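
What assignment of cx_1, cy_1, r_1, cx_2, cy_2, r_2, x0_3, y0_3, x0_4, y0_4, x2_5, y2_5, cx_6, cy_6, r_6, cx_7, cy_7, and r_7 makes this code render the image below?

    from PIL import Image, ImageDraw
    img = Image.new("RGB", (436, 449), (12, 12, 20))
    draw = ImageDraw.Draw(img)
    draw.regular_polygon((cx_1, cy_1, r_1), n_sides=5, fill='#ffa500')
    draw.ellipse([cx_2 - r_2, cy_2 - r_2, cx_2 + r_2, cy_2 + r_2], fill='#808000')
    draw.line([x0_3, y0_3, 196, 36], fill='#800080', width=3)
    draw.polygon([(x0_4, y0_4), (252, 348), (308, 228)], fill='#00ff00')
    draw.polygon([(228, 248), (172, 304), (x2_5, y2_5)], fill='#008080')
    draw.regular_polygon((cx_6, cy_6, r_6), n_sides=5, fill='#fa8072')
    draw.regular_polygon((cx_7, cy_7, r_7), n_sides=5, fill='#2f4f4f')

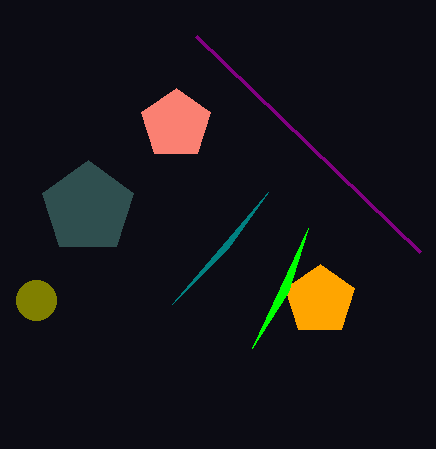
cx_1 = 320; cy_1 = 300; r_1 = 36; cx_2 = 36; cy_2 = 300; r_2 = 20; x0_3 = 420; y0_3 = 252; x0_4 = 288; y0_4 = 292; x2_5 = 268; y2_5 = 192; cx_6 = 176; cy_6 = 124; r_6 = 36; cx_7 = 88; cy_7 = 208; r_7 = 48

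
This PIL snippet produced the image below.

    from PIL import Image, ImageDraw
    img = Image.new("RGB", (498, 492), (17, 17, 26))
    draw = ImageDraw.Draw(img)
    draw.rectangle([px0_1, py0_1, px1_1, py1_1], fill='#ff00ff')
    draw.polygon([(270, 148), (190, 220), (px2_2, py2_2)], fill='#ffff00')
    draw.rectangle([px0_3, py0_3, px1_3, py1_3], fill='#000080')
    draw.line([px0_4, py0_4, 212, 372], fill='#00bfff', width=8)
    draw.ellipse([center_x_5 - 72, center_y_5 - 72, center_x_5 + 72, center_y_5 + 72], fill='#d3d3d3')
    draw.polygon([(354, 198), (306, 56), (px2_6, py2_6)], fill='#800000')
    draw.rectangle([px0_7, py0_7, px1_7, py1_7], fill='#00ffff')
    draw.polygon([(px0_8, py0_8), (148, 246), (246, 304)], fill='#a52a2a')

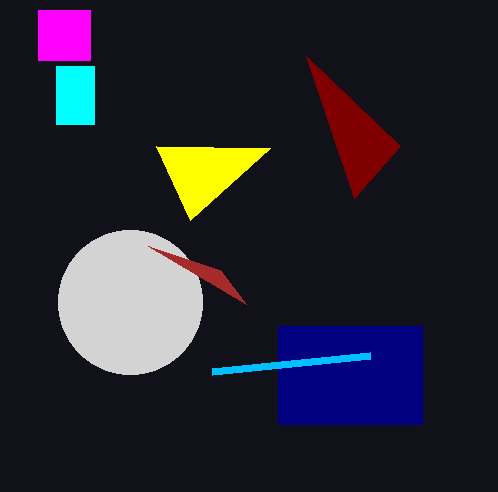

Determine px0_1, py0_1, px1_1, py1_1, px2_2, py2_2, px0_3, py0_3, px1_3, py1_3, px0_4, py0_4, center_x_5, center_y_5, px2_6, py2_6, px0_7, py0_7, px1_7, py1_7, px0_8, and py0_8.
px0_1 = 38; py0_1 = 10; px1_1 = 90; py1_1 = 60; px2_2 = 156; py2_2 = 146; px0_3 = 278; py0_3 = 326; px1_3 = 422; py1_3 = 424; px0_4 = 370; py0_4 = 356; center_x_5 = 130; center_y_5 = 302; px2_6 = 400; py2_6 = 146; px0_7 = 56; py0_7 = 66; px1_7 = 94; py1_7 = 124; px0_8 = 220; py0_8 = 270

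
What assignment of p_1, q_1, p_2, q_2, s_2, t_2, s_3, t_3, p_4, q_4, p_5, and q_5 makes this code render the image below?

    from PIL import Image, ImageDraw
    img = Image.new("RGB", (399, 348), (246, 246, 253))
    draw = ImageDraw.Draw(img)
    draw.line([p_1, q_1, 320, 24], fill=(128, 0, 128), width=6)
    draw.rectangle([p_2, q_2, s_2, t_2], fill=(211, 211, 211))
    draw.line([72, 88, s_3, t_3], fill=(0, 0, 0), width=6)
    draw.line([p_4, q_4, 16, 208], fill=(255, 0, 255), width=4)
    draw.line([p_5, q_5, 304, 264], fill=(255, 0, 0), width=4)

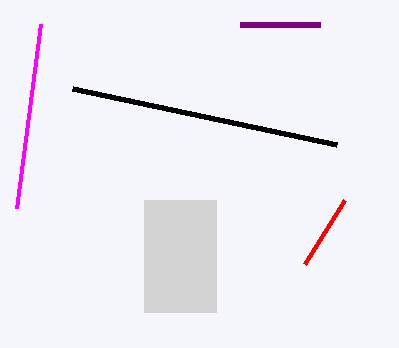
p_1 = 240; q_1 = 24; p_2 = 144; q_2 = 200; s_2 = 216; t_2 = 312; s_3 = 336; t_3 = 144; p_4 = 40; q_4 = 24; p_5 = 344; q_5 = 200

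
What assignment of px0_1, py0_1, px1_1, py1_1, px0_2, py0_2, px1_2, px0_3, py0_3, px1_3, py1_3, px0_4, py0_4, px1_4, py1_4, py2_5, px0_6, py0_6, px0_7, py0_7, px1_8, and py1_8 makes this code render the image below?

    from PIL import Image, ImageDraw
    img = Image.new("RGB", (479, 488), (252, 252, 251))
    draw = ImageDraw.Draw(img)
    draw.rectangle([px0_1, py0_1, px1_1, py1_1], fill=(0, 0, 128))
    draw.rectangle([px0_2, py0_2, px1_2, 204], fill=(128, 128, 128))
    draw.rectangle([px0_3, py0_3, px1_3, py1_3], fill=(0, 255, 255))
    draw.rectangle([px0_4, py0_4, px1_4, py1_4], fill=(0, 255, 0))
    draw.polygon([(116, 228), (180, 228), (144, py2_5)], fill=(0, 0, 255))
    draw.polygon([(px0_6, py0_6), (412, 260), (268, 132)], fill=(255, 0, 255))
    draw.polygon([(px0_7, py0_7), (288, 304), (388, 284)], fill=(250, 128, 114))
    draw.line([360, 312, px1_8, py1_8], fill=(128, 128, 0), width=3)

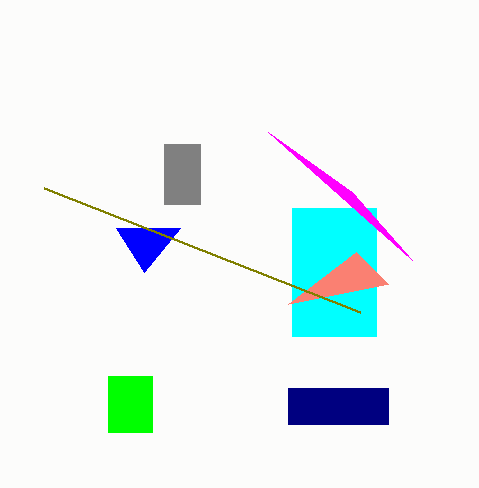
px0_1 = 288
py0_1 = 388
px1_1 = 388
py1_1 = 424
px0_2 = 164
py0_2 = 144
px1_2 = 200
px0_3 = 292
py0_3 = 208
px1_3 = 376
py1_3 = 336
px0_4 = 108
py0_4 = 376
px1_4 = 152
py1_4 = 432
py2_5 = 272
px0_6 = 352
py0_6 = 192
px0_7 = 356
py0_7 = 252
px1_8 = 44
py1_8 = 188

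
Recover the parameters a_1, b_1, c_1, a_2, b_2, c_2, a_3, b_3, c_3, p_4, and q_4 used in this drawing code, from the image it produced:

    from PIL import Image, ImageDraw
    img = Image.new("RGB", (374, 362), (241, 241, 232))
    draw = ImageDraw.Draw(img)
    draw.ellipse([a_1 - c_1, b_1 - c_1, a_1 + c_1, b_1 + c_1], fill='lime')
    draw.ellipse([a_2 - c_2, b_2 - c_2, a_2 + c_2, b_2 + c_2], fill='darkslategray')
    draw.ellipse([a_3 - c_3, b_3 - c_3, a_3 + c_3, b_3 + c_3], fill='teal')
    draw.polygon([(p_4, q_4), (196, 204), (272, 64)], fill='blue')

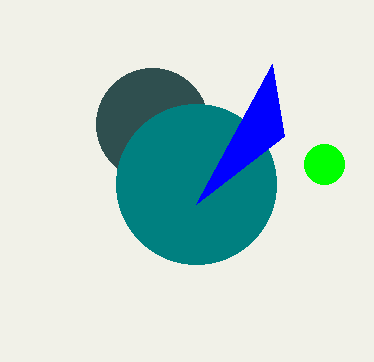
a_1 = 324, b_1 = 164, c_1 = 20, a_2 = 152, b_2 = 124, c_2 = 56, a_3 = 196, b_3 = 184, c_3 = 80, p_4 = 284, q_4 = 136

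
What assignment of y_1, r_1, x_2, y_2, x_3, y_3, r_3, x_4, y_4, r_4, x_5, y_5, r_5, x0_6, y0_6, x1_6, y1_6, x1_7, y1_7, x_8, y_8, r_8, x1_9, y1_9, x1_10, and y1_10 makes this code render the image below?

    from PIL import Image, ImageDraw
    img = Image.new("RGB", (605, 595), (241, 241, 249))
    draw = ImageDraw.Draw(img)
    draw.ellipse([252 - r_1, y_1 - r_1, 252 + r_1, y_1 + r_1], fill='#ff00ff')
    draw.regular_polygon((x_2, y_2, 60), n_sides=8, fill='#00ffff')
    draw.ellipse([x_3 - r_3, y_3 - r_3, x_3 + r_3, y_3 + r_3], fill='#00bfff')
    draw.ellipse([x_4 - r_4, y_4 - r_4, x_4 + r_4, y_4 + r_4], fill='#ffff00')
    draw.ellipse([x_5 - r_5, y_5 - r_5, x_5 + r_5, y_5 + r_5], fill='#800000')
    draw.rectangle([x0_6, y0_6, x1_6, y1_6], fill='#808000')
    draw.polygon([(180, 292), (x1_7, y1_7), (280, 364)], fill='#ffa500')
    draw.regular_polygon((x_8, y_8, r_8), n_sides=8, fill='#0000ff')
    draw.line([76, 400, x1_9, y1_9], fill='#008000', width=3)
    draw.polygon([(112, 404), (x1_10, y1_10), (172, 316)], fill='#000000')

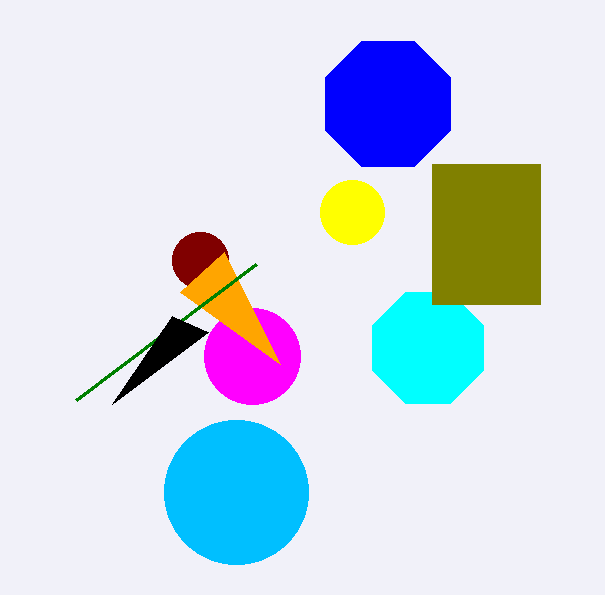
y_1 = 356, r_1 = 48, x_2 = 428, y_2 = 348, x_3 = 236, y_3 = 492, r_3 = 72, x_4 = 352, y_4 = 212, r_4 = 32, x_5 = 200, y_5 = 260, r_5 = 28, x0_6 = 432, y0_6 = 164, x1_6 = 540, y1_6 = 304, x1_7 = 224, y1_7 = 252, x_8 = 388, y_8 = 104, r_8 = 68, x1_9 = 256, y1_9 = 264, x1_10 = 208, y1_10 = 332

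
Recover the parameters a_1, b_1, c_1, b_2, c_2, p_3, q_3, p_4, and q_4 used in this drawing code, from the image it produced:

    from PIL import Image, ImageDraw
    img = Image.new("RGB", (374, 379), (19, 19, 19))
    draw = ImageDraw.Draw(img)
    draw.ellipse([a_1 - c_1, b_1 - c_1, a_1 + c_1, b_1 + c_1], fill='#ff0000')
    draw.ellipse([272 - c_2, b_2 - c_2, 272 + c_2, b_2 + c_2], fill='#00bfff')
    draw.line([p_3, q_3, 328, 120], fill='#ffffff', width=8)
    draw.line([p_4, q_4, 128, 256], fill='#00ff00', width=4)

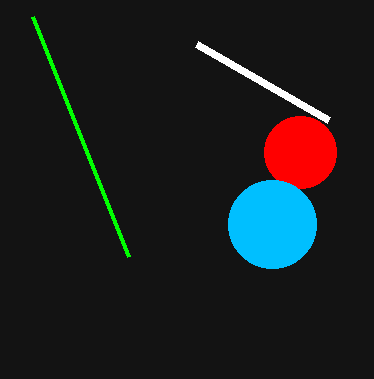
a_1 = 300; b_1 = 152; c_1 = 36; b_2 = 224; c_2 = 44; p_3 = 196; q_3 = 44; p_4 = 32; q_4 = 16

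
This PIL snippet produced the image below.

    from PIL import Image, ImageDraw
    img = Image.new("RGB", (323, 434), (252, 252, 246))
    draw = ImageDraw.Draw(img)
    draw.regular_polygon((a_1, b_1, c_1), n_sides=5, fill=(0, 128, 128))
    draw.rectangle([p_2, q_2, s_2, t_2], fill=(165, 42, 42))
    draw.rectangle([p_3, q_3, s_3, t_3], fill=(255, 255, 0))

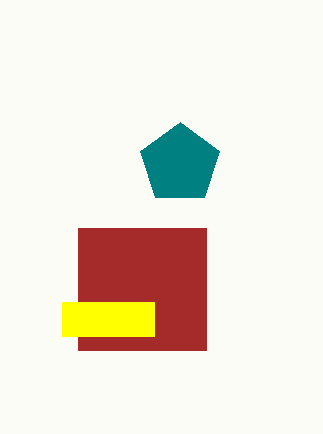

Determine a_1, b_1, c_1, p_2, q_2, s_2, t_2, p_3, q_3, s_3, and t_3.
a_1 = 180; b_1 = 164; c_1 = 42; p_2 = 78; q_2 = 228; s_2 = 206; t_2 = 350; p_3 = 62; q_3 = 302; s_3 = 154; t_3 = 336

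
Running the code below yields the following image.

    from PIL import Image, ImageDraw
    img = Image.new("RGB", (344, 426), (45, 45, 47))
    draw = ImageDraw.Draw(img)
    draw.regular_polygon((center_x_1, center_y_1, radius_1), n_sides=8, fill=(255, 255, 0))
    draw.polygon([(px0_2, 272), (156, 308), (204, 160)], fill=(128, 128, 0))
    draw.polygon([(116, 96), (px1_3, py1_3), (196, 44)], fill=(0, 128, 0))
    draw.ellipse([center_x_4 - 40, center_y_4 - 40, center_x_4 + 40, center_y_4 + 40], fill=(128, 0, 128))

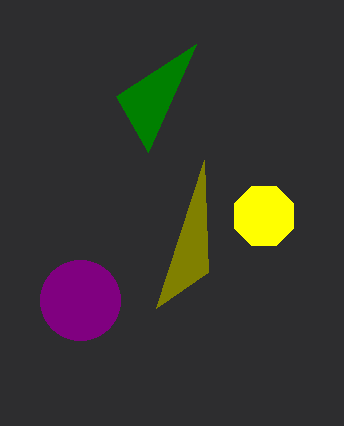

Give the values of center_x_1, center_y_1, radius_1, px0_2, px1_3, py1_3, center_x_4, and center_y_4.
center_x_1 = 264; center_y_1 = 216; radius_1 = 32; px0_2 = 208; px1_3 = 148; py1_3 = 152; center_x_4 = 80; center_y_4 = 300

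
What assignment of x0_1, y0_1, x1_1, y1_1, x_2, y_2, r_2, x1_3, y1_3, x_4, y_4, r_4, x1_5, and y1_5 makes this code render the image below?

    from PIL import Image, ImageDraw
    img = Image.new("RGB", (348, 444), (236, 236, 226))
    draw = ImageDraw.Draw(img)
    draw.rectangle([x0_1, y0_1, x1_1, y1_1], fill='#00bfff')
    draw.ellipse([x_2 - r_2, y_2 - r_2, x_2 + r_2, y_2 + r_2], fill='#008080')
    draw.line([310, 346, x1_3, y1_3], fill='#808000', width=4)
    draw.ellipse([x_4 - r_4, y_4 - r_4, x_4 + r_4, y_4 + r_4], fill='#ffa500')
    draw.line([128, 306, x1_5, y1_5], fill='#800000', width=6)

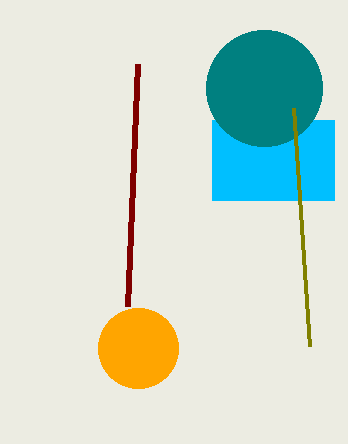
x0_1 = 212, y0_1 = 120, x1_1 = 334, y1_1 = 200, x_2 = 264, y_2 = 88, r_2 = 58, x1_3 = 294, y1_3 = 108, x_4 = 138, y_4 = 348, r_4 = 40, x1_5 = 138, y1_5 = 64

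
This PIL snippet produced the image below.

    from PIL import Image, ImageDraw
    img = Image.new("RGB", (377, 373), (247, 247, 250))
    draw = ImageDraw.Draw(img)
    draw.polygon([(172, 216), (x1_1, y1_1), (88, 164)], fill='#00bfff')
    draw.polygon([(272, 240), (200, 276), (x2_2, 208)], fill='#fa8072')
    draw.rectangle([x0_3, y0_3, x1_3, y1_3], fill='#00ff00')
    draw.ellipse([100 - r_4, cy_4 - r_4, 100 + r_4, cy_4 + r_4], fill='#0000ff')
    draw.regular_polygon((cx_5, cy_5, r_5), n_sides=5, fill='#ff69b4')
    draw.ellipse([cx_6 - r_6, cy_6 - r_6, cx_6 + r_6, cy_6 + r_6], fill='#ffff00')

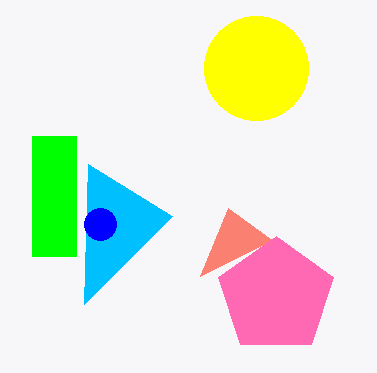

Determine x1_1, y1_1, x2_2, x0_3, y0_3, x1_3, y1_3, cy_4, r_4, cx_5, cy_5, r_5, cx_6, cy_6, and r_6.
x1_1 = 84, y1_1 = 304, x2_2 = 228, x0_3 = 32, y0_3 = 136, x1_3 = 76, y1_3 = 256, cy_4 = 224, r_4 = 16, cx_5 = 276, cy_5 = 296, r_5 = 60, cx_6 = 256, cy_6 = 68, r_6 = 52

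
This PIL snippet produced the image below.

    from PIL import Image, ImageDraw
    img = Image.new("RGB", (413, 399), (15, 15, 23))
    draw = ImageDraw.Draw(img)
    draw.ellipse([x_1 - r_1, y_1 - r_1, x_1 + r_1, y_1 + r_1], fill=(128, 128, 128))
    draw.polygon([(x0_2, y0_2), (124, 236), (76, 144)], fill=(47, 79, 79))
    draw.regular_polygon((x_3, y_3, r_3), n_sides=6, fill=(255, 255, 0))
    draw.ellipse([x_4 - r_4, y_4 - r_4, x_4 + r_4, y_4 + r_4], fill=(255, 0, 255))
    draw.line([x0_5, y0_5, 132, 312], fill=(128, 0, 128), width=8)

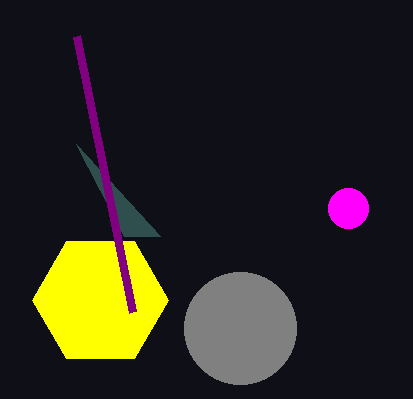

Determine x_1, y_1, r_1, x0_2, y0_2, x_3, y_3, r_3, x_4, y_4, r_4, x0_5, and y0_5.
x_1 = 240
y_1 = 328
r_1 = 56
x0_2 = 160
y0_2 = 236
x_3 = 100
y_3 = 300
r_3 = 68
x_4 = 348
y_4 = 208
r_4 = 20
x0_5 = 76
y0_5 = 36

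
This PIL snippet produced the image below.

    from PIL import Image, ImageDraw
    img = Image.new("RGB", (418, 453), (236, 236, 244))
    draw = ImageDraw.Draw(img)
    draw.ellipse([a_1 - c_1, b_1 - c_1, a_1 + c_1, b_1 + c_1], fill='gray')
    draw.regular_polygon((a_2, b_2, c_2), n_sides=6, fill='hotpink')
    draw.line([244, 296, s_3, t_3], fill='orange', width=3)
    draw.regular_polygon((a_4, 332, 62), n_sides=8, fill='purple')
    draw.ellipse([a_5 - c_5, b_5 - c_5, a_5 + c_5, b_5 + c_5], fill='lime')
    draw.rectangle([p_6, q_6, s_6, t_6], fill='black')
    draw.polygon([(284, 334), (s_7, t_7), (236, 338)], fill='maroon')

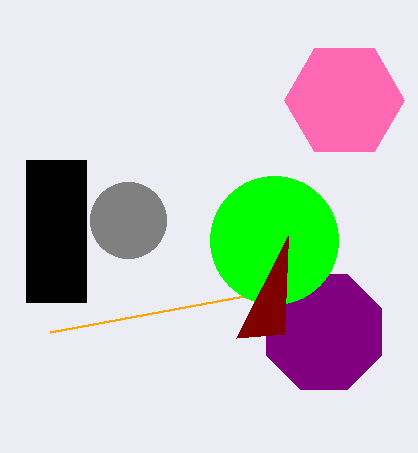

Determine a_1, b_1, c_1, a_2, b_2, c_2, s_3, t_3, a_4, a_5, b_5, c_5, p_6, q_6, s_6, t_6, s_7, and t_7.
a_1 = 128, b_1 = 220, c_1 = 38, a_2 = 344, b_2 = 100, c_2 = 60, s_3 = 50, t_3 = 332, a_4 = 324, a_5 = 274, b_5 = 240, c_5 = 64, p_6 = 26, q_6 = 160, s_6 = 86, t_6 = 302, s_7 = 288, t_7 = 236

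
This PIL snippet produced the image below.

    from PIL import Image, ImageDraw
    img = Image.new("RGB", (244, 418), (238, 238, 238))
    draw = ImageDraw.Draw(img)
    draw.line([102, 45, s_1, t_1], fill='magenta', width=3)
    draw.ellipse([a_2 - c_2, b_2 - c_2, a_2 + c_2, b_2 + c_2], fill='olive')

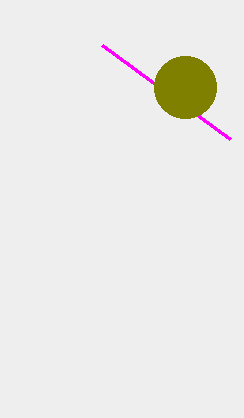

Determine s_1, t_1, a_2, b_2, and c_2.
s_1 = 230, t_1 = 139, a_2 = 185, b_2 = 87, c_2 = 31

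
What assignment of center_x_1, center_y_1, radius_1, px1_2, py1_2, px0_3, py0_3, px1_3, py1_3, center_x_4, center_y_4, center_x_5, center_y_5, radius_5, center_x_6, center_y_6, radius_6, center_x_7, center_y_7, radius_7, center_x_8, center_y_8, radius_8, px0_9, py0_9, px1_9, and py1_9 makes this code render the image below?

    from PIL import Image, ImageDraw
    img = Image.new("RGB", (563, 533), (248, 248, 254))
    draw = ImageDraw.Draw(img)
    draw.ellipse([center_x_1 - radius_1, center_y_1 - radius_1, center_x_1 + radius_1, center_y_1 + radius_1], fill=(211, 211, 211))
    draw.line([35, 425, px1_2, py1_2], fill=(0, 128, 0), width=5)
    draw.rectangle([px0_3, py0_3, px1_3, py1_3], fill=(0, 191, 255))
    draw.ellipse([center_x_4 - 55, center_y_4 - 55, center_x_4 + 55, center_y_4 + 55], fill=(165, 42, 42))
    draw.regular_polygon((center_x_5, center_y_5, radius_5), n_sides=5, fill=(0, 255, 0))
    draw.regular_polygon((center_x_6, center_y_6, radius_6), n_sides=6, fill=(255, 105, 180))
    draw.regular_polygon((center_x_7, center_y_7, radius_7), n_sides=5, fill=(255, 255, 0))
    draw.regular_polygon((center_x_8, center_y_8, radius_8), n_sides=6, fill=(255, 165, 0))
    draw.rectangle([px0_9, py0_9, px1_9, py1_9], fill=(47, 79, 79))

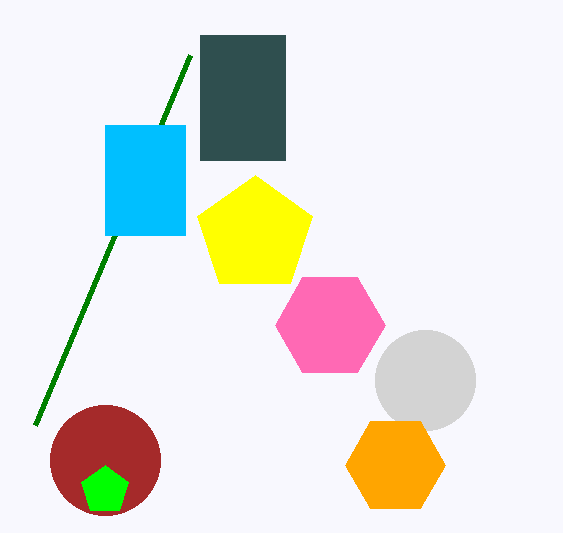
center_x_1 = 425; center_y_1 = 380; radius_1 = 50; px1_2 = 190; py1_2 = 55; px0_3 = 105; py0_3 = 125; px1_3 = 185; py1_3 = 235; center_x_4 = 105; center_y_4 = 460; center_x_5 = 105; center_y_5 = 490; radius_5 = 25; center_x_6 = 330; center_y_6 = 325; radius_6 = 55; center_x_7 = 255; center_y_7 = 235; radius_7 = 60; center_x_8 = 395; center_y_8 = 465; radius_8 = 50; px0_9 = 200; py0_9 = 35; px1_9 = 285; py1_9 = 160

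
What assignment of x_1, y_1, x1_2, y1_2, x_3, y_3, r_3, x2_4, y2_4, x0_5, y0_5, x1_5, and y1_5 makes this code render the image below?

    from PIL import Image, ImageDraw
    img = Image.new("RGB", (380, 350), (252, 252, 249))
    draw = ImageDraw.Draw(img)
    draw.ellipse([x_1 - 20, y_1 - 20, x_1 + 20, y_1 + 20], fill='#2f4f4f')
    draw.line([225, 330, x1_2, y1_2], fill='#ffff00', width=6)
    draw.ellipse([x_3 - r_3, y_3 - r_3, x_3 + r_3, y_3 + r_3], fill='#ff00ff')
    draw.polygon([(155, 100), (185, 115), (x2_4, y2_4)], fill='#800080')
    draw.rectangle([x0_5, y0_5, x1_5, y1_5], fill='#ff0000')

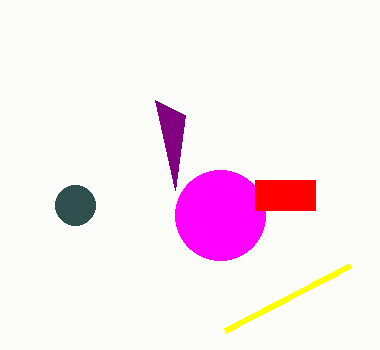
x_1 = 75
y_1 = 205
x1_2 = 350
y1_2 = 265
x_3 = 220
y_3 = 215
r_3 = 45
x2_4 = 175
y2_4 = 190
x0_5 = 255
y0_5 = 180
x1_5 = 315
y1_5 = 210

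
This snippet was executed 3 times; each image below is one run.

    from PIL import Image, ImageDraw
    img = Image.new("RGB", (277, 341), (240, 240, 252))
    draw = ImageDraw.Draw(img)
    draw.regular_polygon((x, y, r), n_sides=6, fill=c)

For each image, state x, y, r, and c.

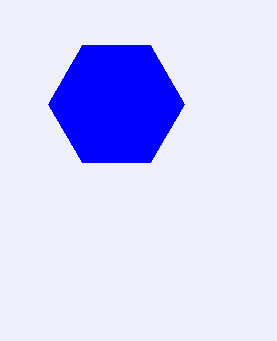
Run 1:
x = 116
y = 104
r = 68
c = 'blue'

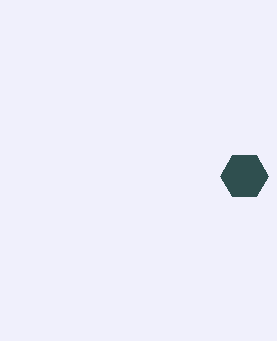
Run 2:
x = 244; y = 176; r = 24; c = 'darkslategray'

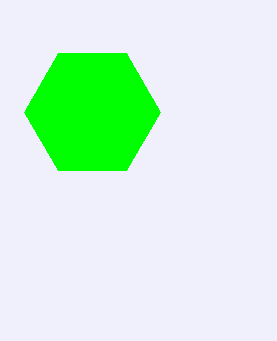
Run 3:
x = 92
y = 112
r = 68
c = 'lime'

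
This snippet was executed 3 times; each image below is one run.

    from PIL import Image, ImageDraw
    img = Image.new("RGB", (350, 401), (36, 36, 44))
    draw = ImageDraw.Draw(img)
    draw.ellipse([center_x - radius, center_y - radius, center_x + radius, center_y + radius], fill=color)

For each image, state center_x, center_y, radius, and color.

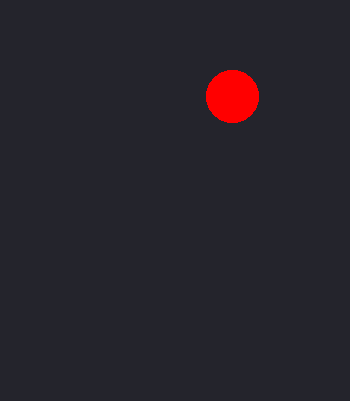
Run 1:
center_x = 232, center_y = 96, radius = 26, color = 'red'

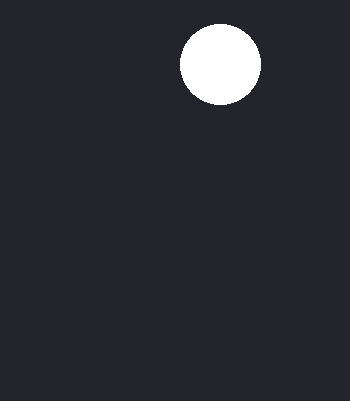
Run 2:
center_x = 220; center_y = 64; radius = 40; color = 'white'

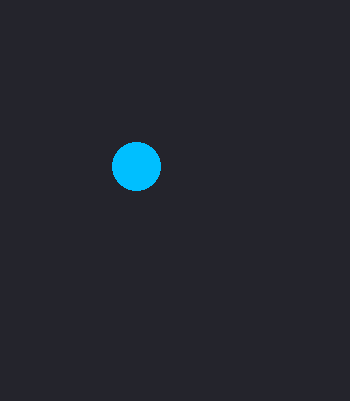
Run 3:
center_x = 136
center_y = 166
radius = 24
color = 'deepskyblue'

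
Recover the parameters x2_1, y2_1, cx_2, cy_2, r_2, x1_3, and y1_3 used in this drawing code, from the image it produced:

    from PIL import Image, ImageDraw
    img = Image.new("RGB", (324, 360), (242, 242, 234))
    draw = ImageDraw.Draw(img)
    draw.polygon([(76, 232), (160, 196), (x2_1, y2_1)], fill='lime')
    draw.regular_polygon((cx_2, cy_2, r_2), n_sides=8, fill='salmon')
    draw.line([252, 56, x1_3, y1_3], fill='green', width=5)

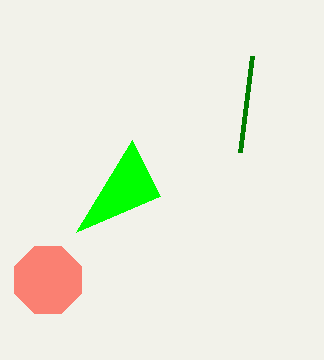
x2_1 = 132, y2_1 = 140, cx_2 = 48, cy_2 = 280, r_2 = 36, x1_3 = 240, y1_3 = 152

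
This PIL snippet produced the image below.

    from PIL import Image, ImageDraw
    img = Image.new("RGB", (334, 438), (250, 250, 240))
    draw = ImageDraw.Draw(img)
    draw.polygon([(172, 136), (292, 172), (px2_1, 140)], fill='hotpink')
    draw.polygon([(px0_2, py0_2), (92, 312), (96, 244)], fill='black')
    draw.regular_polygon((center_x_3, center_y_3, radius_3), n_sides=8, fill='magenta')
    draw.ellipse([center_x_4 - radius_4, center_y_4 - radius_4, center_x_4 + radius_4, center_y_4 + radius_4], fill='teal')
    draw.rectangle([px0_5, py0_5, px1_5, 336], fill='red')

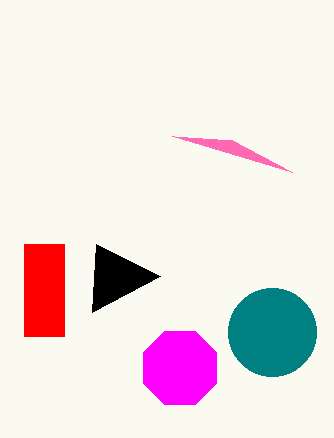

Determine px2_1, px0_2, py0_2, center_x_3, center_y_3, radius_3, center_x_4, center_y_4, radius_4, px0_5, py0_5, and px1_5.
px2_1 = 232
px0_2 = 160
py0_2 = 276
center_x_3 = 180
center_y_3 = 368
radius_3 = 40
center_x_4 = 272
center_y_4 = 332
radius_4 = 44
px0_5 = 24
py0_5 = 244
px1_5 = 64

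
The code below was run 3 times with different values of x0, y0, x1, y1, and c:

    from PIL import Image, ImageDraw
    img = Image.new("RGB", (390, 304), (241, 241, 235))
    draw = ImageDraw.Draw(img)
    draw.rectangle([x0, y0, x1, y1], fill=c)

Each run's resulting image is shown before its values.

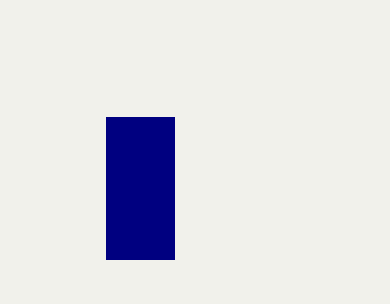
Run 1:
x0 = 106; y0 = 117; x1 = 174; y1 = 259; c = 'navy'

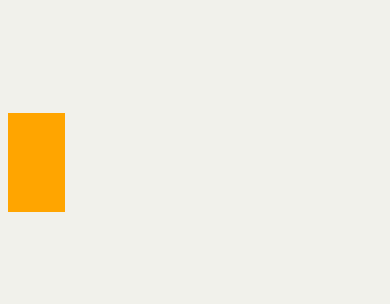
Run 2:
x0 = 8
y0 = 113
x1 = 64
y1 = 211
c = 'orange'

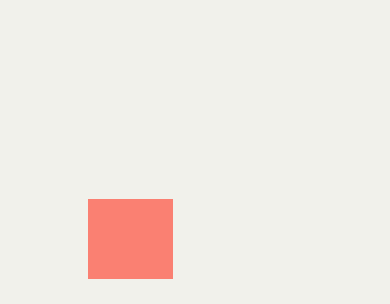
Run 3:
x0 = 88; y0 = 199; x1 = 172; y1 = 278; c = 'salmon'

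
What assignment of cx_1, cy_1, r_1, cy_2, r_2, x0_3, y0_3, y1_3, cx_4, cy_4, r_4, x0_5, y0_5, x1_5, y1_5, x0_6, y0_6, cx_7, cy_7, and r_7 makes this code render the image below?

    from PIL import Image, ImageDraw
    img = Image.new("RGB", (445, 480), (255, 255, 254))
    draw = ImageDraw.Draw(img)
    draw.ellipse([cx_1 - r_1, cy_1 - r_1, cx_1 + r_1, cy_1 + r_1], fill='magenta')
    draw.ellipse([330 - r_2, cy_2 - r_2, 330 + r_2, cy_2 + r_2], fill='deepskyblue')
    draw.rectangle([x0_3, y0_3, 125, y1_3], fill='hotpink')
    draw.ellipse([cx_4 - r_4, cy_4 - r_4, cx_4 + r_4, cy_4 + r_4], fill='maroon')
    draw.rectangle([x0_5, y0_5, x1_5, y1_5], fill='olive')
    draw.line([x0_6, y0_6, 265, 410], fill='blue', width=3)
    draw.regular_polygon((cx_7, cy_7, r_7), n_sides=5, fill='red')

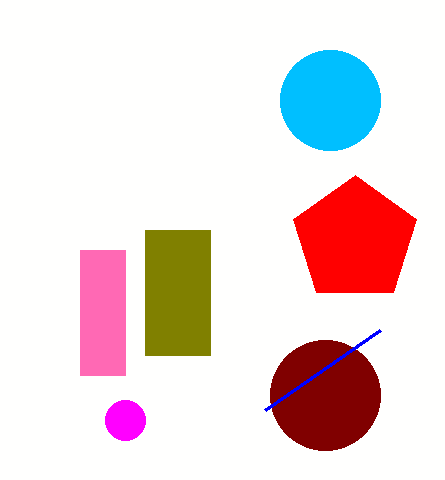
cx_1 = 125
cy_1 = 420
r_1 = 20
cy_2 = 100
r_2 = 50
x0_3 = 80
y0_3 = 250
y1_3 = 375
cx_4 = 325
cy_4 = 395
r_4 = 55
x0_5 = 145
y0_5 = 230
x1_5 = 210
y1_5 = 355
x0_6 = 380
y0_6 = 330
cx_7 = 355
cy_7 = 240
r_7 = 65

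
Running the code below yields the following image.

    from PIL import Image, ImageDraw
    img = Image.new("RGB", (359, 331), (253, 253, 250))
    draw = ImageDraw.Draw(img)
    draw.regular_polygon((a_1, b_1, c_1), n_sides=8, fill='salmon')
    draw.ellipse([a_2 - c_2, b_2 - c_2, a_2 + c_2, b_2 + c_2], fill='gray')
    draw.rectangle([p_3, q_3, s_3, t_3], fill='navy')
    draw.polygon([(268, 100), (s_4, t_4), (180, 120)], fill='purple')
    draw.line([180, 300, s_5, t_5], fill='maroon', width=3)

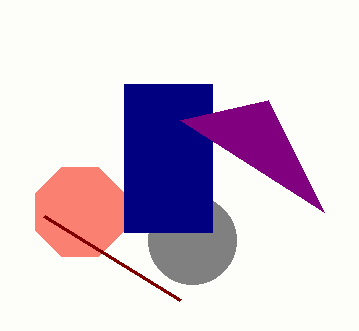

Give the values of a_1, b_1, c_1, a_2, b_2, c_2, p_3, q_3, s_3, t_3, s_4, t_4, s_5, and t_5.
a_1 = 80; b_1 = 212; c_1 = 48; a_2 = 192; b_2 = 240; c_2 = 44; p_3 = 124; q_3 = 84; s_3 = 212; t_3 = 232; s_4 = 324; t_4 = 212; s_5 = 44; t_5 = 216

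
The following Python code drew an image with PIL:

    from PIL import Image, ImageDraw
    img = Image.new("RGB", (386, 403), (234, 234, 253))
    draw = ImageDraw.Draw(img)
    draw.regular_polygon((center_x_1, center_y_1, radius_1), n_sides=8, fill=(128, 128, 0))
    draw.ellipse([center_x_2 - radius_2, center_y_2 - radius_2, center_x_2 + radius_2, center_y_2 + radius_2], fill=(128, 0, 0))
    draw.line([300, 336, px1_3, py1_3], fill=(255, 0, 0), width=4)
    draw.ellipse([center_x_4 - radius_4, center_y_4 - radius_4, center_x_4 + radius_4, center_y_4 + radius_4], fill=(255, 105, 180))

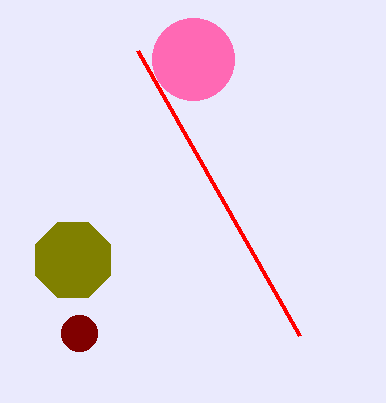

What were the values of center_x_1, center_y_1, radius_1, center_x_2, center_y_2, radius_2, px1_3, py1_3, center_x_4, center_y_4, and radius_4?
center_x_1 = 73; center_y_1 = 260; radius_1 = 41; center_x_2 = 79; center_y_2 = 333; radius_2 = 18; px1_3 = 138; py1_3 = 51; center_x_4 = 193; center_y_4 = 59; radius_4 = 41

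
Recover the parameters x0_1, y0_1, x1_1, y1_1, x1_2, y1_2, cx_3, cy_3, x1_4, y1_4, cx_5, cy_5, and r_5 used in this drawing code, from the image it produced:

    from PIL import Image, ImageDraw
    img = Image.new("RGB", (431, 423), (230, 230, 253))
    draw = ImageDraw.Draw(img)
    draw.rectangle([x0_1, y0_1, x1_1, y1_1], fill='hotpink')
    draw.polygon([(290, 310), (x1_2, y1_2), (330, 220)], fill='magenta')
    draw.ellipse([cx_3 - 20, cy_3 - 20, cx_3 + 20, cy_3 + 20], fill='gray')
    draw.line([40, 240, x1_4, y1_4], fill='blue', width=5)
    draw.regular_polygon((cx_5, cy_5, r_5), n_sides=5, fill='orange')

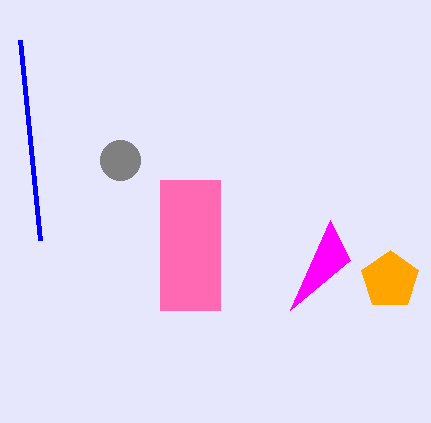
x0_1 = 160, y0_1 = 180, x1_1 = 220, y1_1 = 310, x1_2 = 350, y1_2 = 260, cx_3 = 120, cy_3 = 160, x1_4 = 20, y1_4 = 40, cx_5 = 390, cy_5 = 280, r_5 = 30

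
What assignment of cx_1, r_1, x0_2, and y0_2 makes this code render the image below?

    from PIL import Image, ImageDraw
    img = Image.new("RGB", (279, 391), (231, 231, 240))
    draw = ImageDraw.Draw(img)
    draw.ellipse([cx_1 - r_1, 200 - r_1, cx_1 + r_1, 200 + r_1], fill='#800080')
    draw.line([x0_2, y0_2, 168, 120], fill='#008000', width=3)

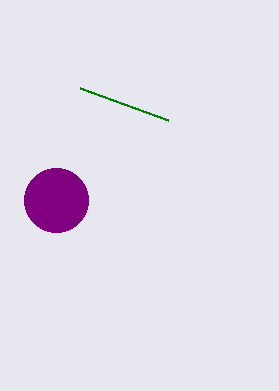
cx_1 = 56; r_1 = 32; x0_2 = 80; y0_2 = 88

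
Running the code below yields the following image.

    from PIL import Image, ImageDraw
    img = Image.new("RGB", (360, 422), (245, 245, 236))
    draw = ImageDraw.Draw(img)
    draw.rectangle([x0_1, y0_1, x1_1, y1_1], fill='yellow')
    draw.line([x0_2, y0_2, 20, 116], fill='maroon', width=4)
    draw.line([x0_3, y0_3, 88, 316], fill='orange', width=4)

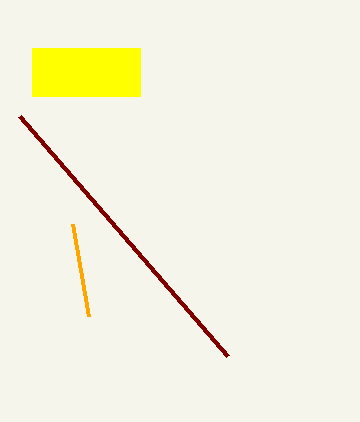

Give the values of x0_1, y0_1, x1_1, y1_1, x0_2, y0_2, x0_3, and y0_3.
x0_1 = 32, y0_1 = 48, x1_1 = 140, y1_1 = 96, x0_2 = 228, y0_2 = 356, x0_3 = 72, y0_3 = 224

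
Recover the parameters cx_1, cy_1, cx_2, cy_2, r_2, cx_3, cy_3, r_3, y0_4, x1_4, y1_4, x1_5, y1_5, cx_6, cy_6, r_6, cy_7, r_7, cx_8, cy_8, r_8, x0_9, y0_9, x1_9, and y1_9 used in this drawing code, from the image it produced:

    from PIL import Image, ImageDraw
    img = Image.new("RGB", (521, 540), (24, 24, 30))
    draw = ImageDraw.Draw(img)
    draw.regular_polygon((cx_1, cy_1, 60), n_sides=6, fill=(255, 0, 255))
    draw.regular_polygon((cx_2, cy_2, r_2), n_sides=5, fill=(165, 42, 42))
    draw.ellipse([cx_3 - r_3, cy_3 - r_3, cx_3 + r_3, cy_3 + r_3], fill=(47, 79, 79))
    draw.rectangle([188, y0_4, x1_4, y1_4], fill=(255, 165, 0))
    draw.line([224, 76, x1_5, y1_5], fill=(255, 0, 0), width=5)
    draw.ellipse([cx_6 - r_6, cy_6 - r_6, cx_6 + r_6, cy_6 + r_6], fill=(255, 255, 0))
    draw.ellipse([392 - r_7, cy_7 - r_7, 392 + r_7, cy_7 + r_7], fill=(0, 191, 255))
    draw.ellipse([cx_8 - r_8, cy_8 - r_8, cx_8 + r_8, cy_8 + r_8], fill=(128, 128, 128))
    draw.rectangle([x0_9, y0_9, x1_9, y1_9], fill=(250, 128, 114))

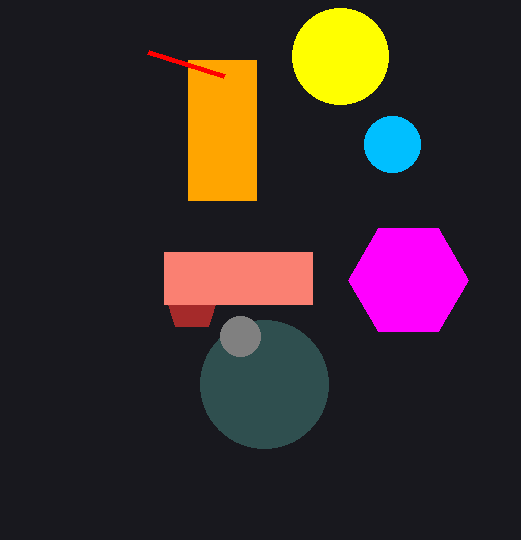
cx_1 = 408, cy_1 = 280, cx_2 = 192, cy_2 = 304, r_2 = 28, cx_3 = 264, cy_3 = 384, r_3 = 64, y0_4 = 60, x1_4 = 256, y1_4 = 200, x1_5 = 148, y1_5 = 52, cx_6 = 340, cy_6 = 56, r_6 = 48, cy_7 = 144, r_7 = 28, cx_8 = 240, cy_8 = 336, r_8 = 20, x0_9 = 164, y0_9 = 252, x1_9 = 312, y1_9 = 304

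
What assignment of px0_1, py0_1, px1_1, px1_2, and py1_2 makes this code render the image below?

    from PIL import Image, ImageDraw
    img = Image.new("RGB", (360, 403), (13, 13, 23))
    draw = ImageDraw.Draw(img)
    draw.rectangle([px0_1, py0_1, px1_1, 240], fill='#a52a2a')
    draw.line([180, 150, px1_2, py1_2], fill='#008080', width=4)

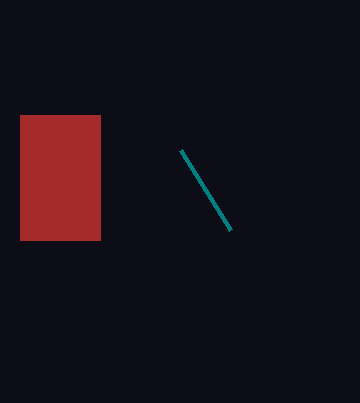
px0_1 = 20, py0_1 = 115, px1_1 = 100, px1_2 = 230, py1_2 = 230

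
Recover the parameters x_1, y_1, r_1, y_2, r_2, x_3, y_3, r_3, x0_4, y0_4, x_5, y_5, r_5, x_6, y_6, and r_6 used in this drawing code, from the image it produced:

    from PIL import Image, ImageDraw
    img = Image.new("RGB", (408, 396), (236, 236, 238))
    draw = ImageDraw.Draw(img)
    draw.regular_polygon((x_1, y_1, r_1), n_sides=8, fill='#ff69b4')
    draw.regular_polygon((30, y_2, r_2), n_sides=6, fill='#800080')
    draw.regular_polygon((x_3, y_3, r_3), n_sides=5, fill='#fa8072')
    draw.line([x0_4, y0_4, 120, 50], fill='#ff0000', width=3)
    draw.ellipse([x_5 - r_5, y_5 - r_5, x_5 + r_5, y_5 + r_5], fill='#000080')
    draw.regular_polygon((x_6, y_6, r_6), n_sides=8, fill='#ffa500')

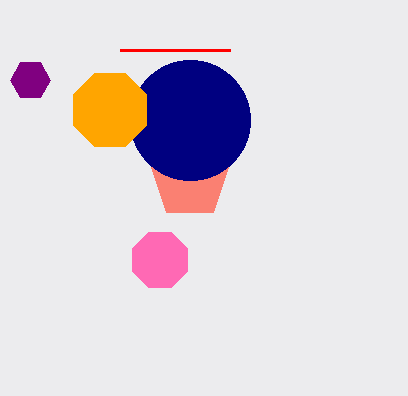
x_1 = 160
y_1 = 260
r_1 = 30
y_2 = 80
r_2 = 20
x_3 = 190
y_3 = 180
r_3 = 40
x0_4 = 230
y0_4 = 50
x_5 = 190
y_5 = 120
r_5 = 60
x_6 = 110
y_6 = 110
r_6 = 40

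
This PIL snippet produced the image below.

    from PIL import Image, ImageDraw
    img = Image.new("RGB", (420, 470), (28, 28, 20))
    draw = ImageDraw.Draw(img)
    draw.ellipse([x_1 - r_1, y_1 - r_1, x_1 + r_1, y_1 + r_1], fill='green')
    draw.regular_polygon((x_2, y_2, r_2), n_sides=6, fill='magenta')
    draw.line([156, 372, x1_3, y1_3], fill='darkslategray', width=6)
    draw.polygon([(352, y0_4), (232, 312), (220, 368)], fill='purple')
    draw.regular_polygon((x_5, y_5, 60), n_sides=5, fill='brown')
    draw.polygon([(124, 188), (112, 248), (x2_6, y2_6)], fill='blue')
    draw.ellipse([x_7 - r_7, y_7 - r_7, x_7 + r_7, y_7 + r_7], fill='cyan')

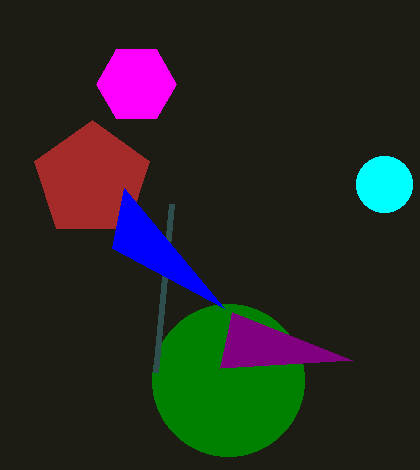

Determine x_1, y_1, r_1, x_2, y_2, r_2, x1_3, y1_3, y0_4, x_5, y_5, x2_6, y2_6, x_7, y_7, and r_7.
x_1 = 228, y_1 = 380, r_1 = 76, x_2 = 136, y_2 = 84, r_2 = 40, x1_3 = 172, y1_3 = 204, y0_4 = 360, x_5 = 92, y_5 = 180, x2_6 = 224, y2_6 = 308, x_7 = 384, y_7 = 184, r_7 = 28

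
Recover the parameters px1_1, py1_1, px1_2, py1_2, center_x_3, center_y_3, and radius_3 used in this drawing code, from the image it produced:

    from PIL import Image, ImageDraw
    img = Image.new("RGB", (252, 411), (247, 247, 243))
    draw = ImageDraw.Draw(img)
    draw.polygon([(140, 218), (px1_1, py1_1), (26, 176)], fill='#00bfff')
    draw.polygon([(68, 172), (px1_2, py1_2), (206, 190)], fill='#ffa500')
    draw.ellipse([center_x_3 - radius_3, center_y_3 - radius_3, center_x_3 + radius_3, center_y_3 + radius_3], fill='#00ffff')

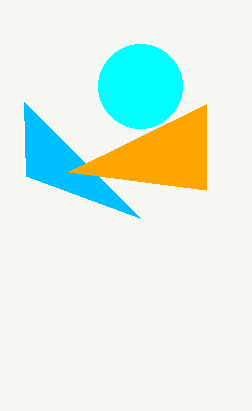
px1_1 = 24
py1_1 = 102
px1_2 = 206
py1_2 = 104
center_x_3 = 140
center_y_3 = 86
radius_3 = 42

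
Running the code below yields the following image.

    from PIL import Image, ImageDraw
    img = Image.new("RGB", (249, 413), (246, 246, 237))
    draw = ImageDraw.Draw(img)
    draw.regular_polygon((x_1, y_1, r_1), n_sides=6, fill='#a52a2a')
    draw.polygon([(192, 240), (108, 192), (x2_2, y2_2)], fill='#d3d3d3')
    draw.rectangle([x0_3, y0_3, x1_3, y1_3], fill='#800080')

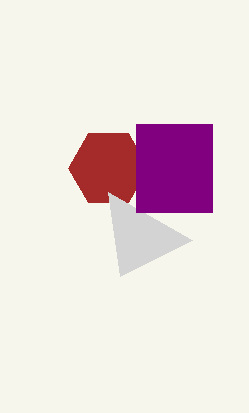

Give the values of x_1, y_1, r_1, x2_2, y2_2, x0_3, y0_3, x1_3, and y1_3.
x_1 = 108
y_1 = 168
r_1 = 40
x2_2 = 120
y2_2 = 276
x0_3 = 136
y0_3 = 124
x1_3 = 212
y1_3 = 212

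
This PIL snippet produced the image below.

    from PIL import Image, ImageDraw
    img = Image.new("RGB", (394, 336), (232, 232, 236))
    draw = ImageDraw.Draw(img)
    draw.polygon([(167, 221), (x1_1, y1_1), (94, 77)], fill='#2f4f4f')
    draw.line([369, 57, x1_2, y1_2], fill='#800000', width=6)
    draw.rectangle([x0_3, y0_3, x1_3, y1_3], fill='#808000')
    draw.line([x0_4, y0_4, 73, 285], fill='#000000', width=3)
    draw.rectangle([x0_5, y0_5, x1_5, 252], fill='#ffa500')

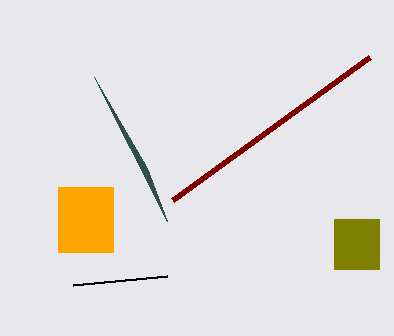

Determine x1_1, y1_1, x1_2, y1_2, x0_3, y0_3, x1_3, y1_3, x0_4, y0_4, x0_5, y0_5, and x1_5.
x1_1 = 147, y1_1 = 168, x1_2 = 172, y1_2 = 200, x0_3 = 334, y0_3 = 219, x1_3 = 379, y1_3 = 269, x0_4 = 167, y0_4 = 276, x0_5 = 58, y0_5 = 187, x1_5 = 113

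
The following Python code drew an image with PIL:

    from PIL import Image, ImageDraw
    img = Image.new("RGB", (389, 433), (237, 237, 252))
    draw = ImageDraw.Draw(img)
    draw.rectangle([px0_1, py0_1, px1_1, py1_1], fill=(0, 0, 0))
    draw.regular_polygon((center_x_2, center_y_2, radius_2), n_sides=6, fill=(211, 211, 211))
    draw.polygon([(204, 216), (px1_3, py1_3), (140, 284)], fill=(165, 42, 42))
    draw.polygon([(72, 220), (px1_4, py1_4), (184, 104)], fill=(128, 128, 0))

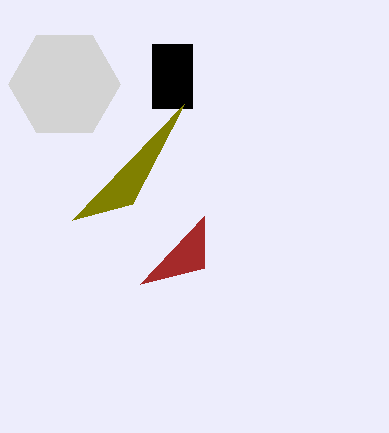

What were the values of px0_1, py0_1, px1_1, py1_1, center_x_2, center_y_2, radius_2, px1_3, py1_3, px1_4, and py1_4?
px0_1 = 152, py0_1 = 44, px1_1 = 192, py1_1 = 108, center_x_2 = 64, center_y_2 = 84, radius_2 = 56, px1_3 = 204, py1_3 = 268, px1_4 = 132, py1_4 = 204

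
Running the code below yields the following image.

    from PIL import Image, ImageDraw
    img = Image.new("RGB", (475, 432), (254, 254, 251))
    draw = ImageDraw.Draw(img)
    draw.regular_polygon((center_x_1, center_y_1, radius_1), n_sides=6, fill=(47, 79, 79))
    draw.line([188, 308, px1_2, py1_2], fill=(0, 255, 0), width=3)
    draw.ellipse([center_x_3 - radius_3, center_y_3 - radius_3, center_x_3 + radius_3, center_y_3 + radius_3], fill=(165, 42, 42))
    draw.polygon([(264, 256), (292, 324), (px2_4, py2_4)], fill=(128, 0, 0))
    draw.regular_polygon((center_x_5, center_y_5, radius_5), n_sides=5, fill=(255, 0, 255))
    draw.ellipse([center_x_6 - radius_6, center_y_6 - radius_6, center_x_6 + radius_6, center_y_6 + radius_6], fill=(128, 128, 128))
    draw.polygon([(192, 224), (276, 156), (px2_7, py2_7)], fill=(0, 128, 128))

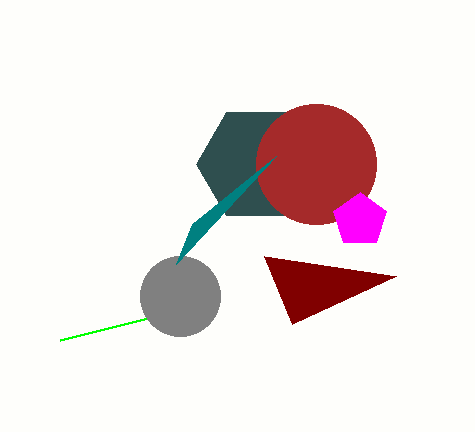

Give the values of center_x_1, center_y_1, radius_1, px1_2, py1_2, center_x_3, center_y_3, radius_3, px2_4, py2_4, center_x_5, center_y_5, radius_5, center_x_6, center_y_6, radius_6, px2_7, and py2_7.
center_x_1 = 256; center_y_1 = 164; radius_1 = 60; px1_2 = 60; py1_2 = 340; center_x_3 = 316; center_y_3 = 164; radius_3 = 60; px2_4 = 396; py2_4 = 276; center_x_5 = 360; center_y_5 = 220; radius_5 = 28; center_x_6 = 180; center_y_6 = 296; radius_6 = 40; px2_7 = 176; py2_7 = 264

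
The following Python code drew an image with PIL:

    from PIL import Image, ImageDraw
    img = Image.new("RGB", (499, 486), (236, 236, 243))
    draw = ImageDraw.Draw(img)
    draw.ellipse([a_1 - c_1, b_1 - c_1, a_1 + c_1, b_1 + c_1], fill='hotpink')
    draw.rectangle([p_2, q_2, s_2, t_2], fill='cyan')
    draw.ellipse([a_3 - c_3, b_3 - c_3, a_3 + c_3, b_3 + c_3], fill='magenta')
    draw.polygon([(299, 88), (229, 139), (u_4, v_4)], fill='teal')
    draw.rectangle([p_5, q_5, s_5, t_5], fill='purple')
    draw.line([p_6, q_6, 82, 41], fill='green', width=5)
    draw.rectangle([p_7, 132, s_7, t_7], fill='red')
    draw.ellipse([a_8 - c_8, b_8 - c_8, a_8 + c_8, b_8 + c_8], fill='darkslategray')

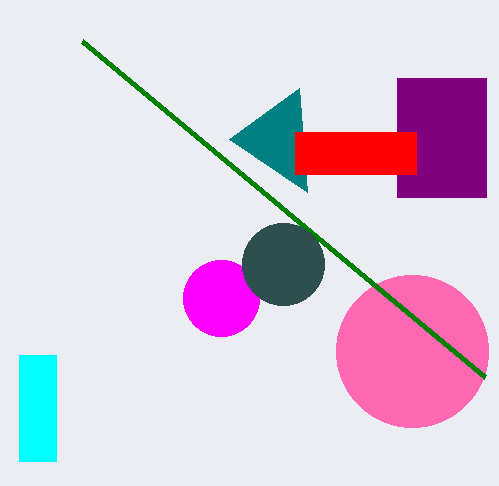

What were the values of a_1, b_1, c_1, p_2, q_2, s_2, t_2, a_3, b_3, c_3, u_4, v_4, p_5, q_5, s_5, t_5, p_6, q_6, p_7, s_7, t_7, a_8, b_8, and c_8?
a_1 = 412
b_1 = 351
c_1 = 76
p_2 = 19
q_2 = 355
s_2 = 56
t_2 = 461
a_3 = 221
b_3 = 298
c_3 = 38
u_4 = 307
v_4 = 192
p_5 = 397
q_5 = 78
s_5 = 486
t_5 = 197
p_6 = 485
q_6 = 377
p_7 = 295
s_7 = 416
t_7 = 174
a_8 = 283
b_8 = 264
c_8 = 41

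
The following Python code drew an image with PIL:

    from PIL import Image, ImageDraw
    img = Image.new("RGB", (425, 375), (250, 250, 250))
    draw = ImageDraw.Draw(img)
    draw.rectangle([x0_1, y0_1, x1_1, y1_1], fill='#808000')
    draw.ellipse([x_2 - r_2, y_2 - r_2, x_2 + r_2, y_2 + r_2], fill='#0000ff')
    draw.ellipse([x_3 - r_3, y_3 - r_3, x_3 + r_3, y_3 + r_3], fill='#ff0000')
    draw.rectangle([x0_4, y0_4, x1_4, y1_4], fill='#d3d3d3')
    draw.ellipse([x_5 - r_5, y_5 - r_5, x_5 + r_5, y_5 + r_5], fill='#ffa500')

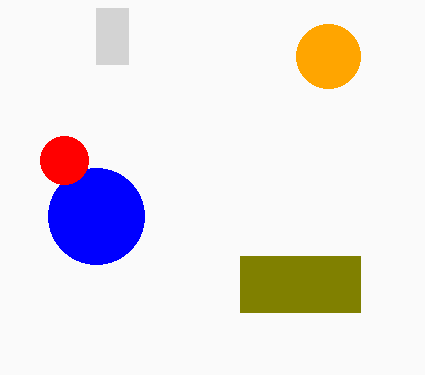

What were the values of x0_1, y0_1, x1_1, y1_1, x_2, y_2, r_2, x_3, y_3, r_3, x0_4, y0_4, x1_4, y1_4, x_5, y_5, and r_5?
x0_1 = 240
y0_1 = 256
x1_1 = 360
y1_1 = 312
x_2 = 96
y_2 = 216
r_2 = 48
x_3 = 64
y_3 = 160
r_3 = 24
x0_4 = 96
y0_4 = 8
x1_4 = 128
y1_4 = 64
x_5 = 328
y_5 = 56
r_5 = 32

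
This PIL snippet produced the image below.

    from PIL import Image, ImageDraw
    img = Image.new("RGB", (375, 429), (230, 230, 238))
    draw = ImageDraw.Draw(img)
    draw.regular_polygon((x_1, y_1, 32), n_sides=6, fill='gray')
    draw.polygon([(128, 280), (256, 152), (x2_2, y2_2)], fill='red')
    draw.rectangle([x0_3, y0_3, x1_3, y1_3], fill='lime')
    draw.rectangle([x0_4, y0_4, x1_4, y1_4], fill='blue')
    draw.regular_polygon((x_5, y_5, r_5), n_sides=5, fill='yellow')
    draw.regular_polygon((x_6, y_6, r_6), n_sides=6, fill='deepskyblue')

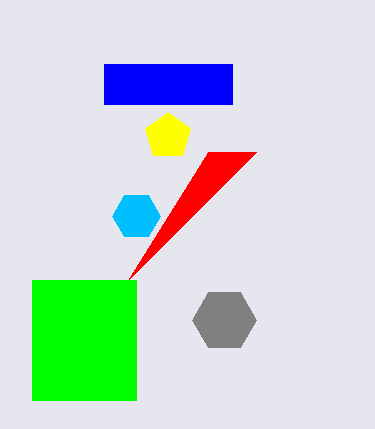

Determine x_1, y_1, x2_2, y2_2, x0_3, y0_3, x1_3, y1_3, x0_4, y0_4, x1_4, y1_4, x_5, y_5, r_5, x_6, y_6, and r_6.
x_1 = 224; y_1 = 320; x2_2 = 208; y2_2 = 152; x0_3 = 32; y0_3 = 280; x1_3 = 136; y1_3 = 400; x0_4 = 104; y0_4 = 64; x1_4 = 232; y1_4 = 104; x_5 = 168; y_5 = 136; r_5 = 24; x_6 = 136; y_6 = 216; r_6 = 24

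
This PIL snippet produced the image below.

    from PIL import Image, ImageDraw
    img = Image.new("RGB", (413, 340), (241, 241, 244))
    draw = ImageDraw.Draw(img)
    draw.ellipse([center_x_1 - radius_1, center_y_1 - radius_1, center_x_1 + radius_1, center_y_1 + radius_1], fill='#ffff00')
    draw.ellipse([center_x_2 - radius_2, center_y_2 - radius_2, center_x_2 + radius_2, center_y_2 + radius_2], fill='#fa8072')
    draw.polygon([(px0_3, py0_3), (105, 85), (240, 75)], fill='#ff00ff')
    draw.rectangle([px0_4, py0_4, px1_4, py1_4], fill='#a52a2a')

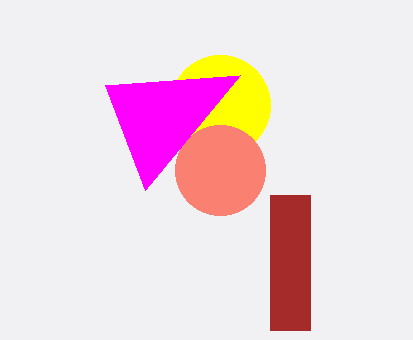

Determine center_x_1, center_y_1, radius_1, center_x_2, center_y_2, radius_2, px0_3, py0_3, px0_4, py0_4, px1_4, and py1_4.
center_x_1 = 220
center_y_1 = 105
radius_1 = 50
center_x_2 = 220
center_y_2 = 170
radius_2 = 45
px0_3 = 145
py0_3 = 190
px0_4 = 270
py0_4 = 195
px1_4 = 310
py1_4 = 330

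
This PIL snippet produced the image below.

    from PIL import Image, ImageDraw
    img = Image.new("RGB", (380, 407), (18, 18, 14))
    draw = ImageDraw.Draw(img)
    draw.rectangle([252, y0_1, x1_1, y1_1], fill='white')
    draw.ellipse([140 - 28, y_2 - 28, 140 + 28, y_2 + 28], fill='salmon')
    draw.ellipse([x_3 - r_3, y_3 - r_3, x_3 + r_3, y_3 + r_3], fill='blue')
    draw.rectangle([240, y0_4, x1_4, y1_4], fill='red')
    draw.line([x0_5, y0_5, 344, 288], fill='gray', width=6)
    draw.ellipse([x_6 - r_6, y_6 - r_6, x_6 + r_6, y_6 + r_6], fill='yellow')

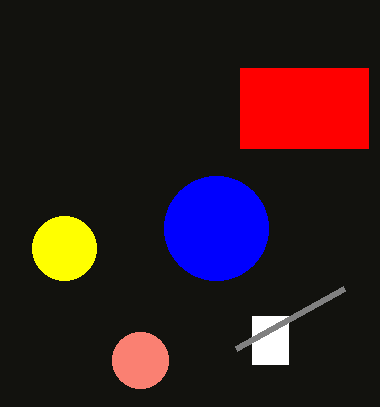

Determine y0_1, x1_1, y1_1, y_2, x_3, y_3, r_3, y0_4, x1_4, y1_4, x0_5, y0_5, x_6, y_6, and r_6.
y0_1 = 316, x1_1 = 288, y1_1 = 364, y_2 = 360, x_3 = 216, y_3 = 228, r_3 = 52, y0_4 = 68, x1_4 = 368, y1_4 = 148, x0_5 = 236, y0_5 = 348, x_6 = 64, y_6 = 248, r_6 = 32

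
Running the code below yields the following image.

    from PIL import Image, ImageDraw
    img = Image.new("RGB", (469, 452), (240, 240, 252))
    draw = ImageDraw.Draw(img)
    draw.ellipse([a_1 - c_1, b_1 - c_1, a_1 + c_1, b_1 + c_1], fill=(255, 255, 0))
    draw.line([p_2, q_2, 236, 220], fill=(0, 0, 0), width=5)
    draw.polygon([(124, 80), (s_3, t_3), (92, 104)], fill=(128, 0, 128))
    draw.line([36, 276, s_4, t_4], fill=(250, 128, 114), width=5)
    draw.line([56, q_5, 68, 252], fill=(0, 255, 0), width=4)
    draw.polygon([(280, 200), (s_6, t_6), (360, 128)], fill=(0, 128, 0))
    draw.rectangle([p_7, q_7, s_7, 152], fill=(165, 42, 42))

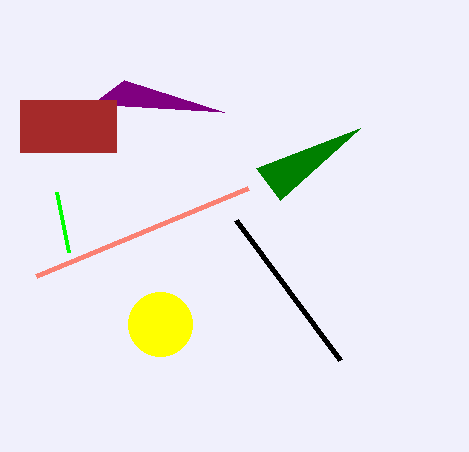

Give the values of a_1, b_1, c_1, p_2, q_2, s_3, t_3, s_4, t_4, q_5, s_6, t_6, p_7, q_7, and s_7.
a_1 = 160; b_1 = 324; c_1 = 32; p_2 = 340; q_2 = 360; s_3 = 224; t_3 = 112; s_4 = 248; t_4 = 188; q_5 = 192; s_6 = 256; t_6 = 168; p_7 = 20; q_7 = 100; s_7 = 116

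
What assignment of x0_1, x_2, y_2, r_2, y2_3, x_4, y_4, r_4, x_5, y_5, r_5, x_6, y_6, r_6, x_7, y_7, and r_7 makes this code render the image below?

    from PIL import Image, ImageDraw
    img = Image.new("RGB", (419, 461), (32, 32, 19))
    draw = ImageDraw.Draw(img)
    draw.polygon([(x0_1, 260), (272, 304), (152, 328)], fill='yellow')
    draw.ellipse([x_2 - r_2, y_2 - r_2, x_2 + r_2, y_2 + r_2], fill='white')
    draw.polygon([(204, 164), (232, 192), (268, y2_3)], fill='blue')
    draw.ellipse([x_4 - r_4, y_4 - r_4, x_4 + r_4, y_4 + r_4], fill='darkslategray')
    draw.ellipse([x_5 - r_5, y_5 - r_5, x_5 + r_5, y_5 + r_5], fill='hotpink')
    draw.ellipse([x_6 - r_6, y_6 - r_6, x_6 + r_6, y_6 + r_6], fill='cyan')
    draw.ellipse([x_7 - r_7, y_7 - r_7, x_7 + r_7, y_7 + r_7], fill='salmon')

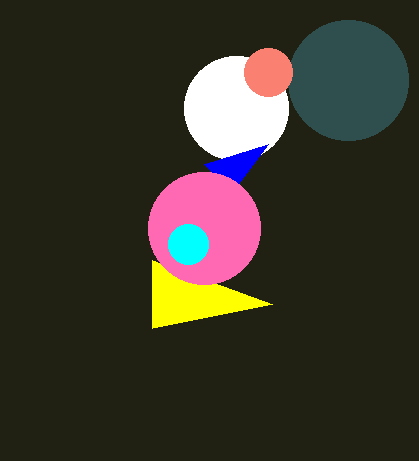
x0_1 = 152
x_2 = 236
y_2 = 108
r_2 = 52
y2_3 = 144
x_4 = 348
y_4 = 80
r_4 = 60
x_5 = 204
y_5 = 228
r_5 = 56
x_6 = 188
y_6 = 244
r_6 = 20
x_7 = 268
y_7 = 72
r_7 = 24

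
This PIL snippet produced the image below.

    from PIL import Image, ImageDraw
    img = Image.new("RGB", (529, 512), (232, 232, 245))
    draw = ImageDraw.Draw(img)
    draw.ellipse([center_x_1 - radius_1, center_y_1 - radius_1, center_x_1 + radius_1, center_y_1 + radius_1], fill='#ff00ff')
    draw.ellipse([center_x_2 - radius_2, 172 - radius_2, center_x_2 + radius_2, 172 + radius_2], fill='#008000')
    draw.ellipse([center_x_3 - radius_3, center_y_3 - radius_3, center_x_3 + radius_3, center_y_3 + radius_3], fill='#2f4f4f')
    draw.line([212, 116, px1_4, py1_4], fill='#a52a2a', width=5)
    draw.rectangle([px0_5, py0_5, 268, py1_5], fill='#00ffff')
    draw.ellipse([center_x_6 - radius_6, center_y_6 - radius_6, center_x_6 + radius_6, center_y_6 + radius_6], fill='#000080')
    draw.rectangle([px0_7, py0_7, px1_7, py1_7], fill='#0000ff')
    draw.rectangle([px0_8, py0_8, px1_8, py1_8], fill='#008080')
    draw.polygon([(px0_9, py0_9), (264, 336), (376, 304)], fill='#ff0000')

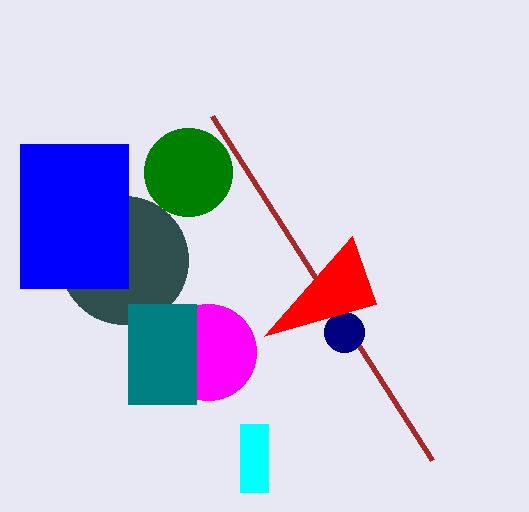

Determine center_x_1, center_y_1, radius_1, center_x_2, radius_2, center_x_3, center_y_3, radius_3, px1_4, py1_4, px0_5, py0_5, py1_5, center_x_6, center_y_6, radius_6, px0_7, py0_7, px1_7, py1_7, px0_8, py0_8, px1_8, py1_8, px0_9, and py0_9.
center_x_1 = 208
center_y_1 = 352
radius_1 = 48
center_x_2 = 188
radius_2 = 44
center_x_3 = 124
center_y_3 = 260
radius_3 = 64
px1_4 = 432
py1_4 = 460
px0_5 = 240
py0_5 = 424
py1_5 = 492
center_x_6 = 344
center_y_6 = 332
radius_6 = 20
px0_7 = 20
py0_7 = 144
px1_7 = 128
py1_7 = 288
px0_8 = 128
py0_8 = 304
px1_8 = 196
py1_8 = 404
px0_9 = 352
py0_9 = 236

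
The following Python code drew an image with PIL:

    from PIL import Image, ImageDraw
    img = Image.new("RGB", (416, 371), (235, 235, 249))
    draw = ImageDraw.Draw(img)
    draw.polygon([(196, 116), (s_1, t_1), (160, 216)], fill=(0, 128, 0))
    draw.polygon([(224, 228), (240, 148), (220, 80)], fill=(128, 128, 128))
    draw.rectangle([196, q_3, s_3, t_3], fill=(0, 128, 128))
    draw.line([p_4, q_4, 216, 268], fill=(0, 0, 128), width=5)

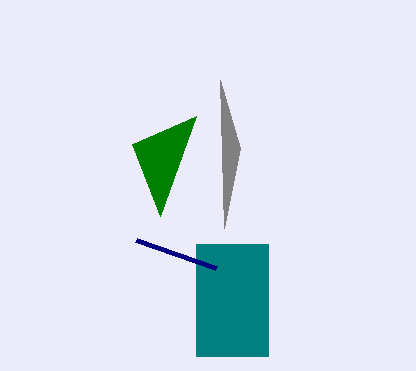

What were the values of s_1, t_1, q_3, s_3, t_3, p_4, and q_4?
s_1 = 132; t_1 = 144; q_3 = 244; s_3 = 268; t_3 = 356; p_4 = 136; q_4 = 240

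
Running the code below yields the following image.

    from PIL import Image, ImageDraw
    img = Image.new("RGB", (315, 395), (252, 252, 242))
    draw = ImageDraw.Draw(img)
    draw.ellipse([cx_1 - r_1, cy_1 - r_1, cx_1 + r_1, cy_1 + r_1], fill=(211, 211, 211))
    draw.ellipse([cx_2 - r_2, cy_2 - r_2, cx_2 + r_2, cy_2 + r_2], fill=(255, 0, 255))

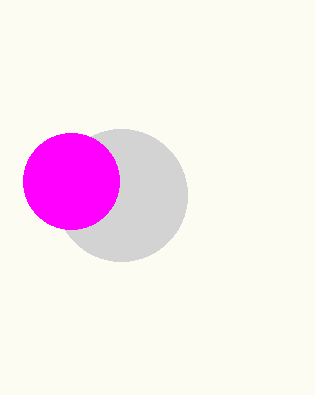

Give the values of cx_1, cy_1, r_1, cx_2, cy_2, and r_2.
cx_1 = 121; cy_1 = 195; r_1 = 66; cx_2 = 71; cy_2 = 181; r_2 = 48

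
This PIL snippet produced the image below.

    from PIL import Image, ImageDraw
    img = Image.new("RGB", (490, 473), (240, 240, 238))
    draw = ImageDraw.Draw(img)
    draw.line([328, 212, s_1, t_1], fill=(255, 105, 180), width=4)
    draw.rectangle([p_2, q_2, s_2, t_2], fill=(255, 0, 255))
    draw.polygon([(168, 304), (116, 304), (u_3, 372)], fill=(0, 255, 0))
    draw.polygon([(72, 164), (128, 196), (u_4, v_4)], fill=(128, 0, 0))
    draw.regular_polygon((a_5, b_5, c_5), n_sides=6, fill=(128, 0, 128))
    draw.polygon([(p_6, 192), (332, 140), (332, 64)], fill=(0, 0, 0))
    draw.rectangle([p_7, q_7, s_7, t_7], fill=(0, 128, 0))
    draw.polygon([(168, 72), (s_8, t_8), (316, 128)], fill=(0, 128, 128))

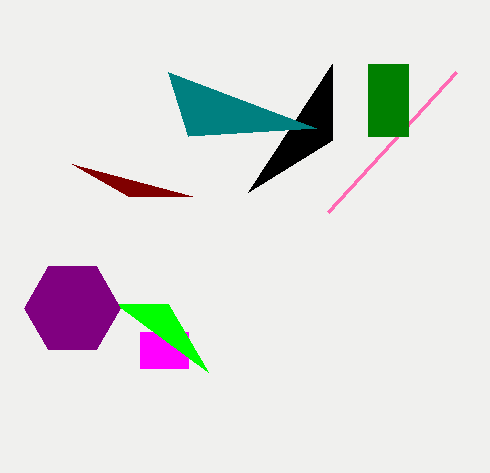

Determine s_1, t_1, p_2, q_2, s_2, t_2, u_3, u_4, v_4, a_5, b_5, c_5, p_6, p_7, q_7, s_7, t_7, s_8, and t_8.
s_1 = 456; t_1 = 72; p_2 = 140; q_2 = 332; s_2 = 188; t_2 = 368; u_3 = 208; u_4 = 192; v_4 = 196; a_5 = 72; b_5 = 308; c_5 = 48; p_6 = 248; p_7 = 368; q_7 = 64; s_7 = 408; t_7 = 136; s_8 = 188; t_8 = 136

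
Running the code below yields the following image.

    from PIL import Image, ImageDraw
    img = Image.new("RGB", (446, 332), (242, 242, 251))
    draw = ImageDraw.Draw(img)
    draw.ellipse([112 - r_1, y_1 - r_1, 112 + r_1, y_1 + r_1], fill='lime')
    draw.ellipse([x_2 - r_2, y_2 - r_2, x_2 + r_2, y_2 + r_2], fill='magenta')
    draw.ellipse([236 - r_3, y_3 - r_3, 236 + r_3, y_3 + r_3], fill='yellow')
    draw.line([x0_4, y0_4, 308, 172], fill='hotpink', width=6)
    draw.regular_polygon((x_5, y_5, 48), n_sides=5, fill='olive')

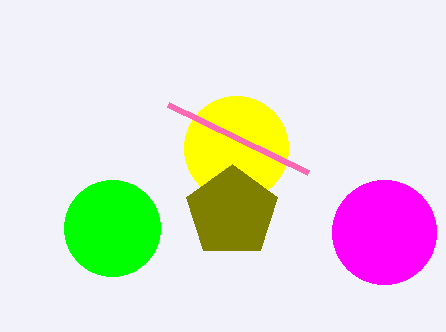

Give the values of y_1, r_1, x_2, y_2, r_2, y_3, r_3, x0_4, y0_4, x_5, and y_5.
y_1 = 228
r_1 = 48
x_2 = 384
y_2 = 232
r_2 = 52
y_3 = 148
r_3 = 52
x0_4 = 168
y0_4 = 104
x_5 = 232
y_5 = 212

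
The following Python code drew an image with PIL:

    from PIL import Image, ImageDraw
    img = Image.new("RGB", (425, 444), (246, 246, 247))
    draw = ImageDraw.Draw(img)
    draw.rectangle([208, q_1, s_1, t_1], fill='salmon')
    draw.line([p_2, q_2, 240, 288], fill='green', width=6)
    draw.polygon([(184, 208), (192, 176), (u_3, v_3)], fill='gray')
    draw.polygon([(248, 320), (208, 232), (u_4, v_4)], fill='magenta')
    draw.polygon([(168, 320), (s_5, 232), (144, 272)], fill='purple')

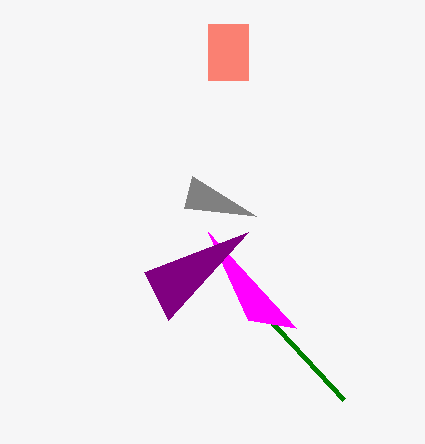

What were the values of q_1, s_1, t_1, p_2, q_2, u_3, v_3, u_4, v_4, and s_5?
q_1 = 24, s_1 = 248, t_1 = 80, p_2 = 344, q_2 = 400, u_3 = 256, v_3 = 216, u_4 = 296, v_4 = 328, s_5 = 248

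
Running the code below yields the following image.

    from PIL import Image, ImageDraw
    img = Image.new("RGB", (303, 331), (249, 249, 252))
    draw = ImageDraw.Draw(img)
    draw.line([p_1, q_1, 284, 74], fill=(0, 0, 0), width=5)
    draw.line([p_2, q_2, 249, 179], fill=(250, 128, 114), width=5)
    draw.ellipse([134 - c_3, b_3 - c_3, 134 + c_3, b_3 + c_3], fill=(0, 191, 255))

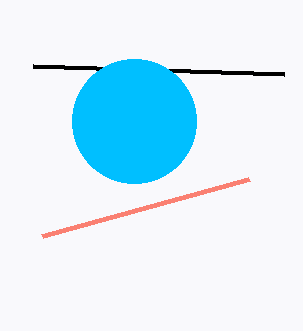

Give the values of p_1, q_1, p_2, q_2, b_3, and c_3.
p_1 = 33, q_1 = 66, p_2 = 42, q_2 = 236, b_3 = 121, c_3 = 62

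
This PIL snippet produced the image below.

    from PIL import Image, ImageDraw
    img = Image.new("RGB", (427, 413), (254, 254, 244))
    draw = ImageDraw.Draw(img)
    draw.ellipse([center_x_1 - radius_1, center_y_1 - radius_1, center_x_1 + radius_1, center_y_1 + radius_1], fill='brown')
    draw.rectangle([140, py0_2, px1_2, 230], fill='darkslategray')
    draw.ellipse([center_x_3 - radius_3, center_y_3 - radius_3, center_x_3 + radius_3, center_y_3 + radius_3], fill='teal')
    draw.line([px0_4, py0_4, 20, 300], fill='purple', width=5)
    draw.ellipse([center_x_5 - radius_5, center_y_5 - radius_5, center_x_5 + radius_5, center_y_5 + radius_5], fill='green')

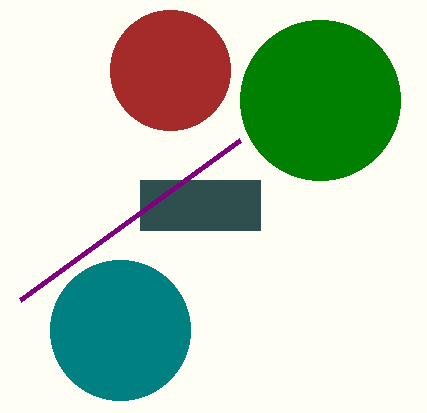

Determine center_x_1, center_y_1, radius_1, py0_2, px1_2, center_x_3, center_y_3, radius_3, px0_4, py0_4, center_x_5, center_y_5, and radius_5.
center_x_1 = 170; center_y_1 = 70; radius_1 = 60; py0_2 = 180; px1_2 = 260; center_x_3 = 120; center_y_3 = 330; radius_3 = 70; px0_4 = 240; py0_4 = 140; center_x_5 = 320; center_y_5 = 100; radius_5 = 80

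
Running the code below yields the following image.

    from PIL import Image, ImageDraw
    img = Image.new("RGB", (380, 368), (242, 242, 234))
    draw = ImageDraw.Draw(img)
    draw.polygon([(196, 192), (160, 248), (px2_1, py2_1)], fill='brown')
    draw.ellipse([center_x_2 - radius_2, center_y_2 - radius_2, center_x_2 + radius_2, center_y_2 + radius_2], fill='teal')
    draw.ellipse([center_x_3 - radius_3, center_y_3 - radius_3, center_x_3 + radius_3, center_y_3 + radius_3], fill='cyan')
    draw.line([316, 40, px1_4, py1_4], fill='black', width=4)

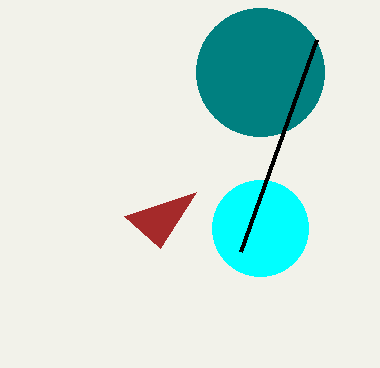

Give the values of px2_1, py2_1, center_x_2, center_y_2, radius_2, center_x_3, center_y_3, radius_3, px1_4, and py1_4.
px2_1 = 124, py2_1 = 216, center_x_2 = 260, center_y_2 = 72, radius_2 = 64, center_x_3 = 260, center_y_3 = 228, radius_3 = 48, px1_4 = 240, py1_4 = 252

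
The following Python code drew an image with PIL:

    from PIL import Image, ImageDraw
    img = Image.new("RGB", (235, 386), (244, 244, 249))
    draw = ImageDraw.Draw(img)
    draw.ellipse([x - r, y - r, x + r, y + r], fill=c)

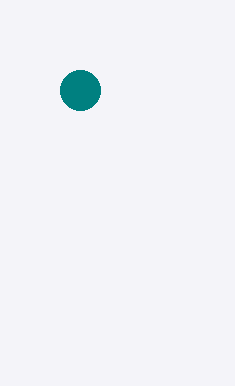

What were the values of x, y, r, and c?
x = 80, y = 90, r = 20, c = 'teal'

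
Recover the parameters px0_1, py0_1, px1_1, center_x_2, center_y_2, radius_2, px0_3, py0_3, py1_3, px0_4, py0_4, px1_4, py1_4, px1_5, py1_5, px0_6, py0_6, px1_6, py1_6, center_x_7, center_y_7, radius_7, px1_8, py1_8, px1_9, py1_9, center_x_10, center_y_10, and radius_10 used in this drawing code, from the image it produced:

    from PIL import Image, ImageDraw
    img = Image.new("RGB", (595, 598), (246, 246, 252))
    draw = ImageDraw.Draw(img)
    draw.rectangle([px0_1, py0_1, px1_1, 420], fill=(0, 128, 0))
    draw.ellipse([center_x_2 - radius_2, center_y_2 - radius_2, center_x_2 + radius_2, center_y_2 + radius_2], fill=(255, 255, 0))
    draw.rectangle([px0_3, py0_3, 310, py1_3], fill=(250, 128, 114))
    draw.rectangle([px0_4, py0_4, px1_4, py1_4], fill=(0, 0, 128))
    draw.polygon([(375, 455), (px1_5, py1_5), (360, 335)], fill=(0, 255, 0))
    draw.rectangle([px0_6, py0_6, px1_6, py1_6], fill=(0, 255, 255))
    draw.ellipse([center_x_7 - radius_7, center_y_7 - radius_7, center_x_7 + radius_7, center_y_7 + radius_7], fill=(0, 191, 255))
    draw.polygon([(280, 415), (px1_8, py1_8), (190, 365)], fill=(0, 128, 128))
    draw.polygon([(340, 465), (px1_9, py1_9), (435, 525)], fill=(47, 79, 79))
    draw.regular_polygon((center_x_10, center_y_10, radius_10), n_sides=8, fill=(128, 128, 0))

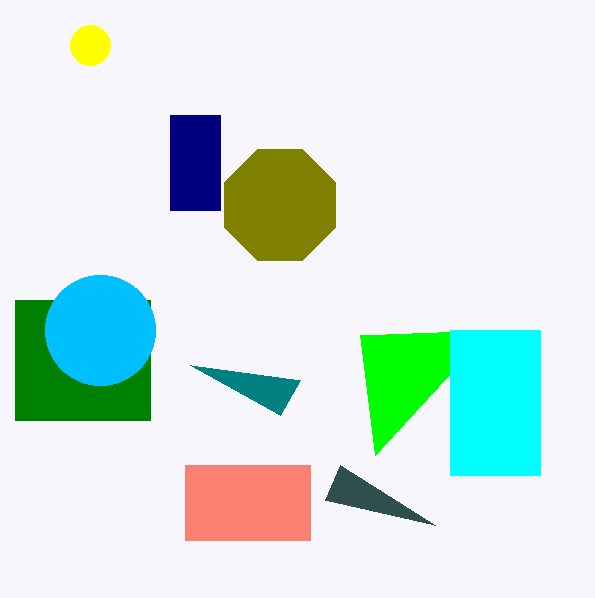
px0_1 = 15, py0_1 = 300, px1_1 = 150, center_x_2 = 90, center_y_2 = 45, radius_2 = 20, px0_3 = 185, py0_3 = 465, py1_3 = 540, px0_4 = 170, py0_4 = 115, px1_4 = 220, py1_4 = 210, px1_5 = 490, py1_5 = 330, px0_6 = 450, py0_6 = 330, px1_6 = 540, py1_6 = 475, center_x_7 = 100, center_y_7 = 330, radius_7 = 55, px1_8 = 300, py1_8 = 380, px1_9 = 325, py1_9 = 500, center_x_10 = 280, center_y_10 = 205, radius_10 = 60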